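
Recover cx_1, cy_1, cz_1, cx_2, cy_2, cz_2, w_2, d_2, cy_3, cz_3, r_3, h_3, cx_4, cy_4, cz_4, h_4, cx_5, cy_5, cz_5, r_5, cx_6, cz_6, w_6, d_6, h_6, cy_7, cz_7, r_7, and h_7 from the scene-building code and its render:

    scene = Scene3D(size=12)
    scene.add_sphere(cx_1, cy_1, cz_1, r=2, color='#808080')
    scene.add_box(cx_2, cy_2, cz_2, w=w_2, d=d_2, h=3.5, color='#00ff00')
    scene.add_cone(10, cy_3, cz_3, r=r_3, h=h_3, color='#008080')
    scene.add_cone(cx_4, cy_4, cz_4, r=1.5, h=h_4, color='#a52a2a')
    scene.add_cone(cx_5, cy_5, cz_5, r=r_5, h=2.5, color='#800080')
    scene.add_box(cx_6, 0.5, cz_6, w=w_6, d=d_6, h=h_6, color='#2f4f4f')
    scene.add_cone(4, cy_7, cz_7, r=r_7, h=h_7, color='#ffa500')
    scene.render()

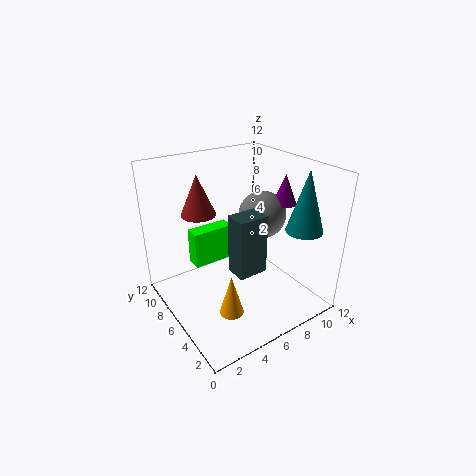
cx_1 = 8.5; cy_1 = 6; cz_1 = 7.5; cx_2 = 4; cy_2 = 10; cz_2 = 1.5; w_2 = 4; d_2 = 1.5; cy_3 = 2.5; cz_3 = 7; r_3 = 1.5; h_3 = 5; cx_4 = 4; cy_4 = 9; cz_4 = 7.5; h_4 = 3.5; cx_5 = 10; cy_5 = 5; cz_5 = 8.5; r_5 = 1; cx_6 = 2.5; cz_6 = 6.5; w_6 = 2; d_6 = 1.5; h_6 = 4; cy_7 = 4; cz_7 = 0.5; r_7 = 1; h_7 = 3.5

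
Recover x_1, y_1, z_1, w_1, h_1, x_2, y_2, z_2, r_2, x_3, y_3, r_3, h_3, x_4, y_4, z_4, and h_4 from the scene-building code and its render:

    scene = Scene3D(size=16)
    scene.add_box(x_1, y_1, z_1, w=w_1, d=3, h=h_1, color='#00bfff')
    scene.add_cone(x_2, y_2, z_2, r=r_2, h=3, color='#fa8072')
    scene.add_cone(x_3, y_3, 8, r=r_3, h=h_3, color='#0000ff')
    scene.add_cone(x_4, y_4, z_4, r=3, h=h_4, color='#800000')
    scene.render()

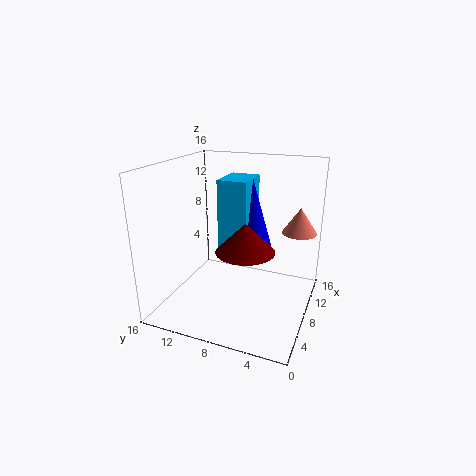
x_1 = 5; y_1 = 6; z_1 = 8; w_1 = 4; h_1 = 7; x_2 = 12; y_2 = 2; z_2 = 8; r_2 = 2; x_3 = 7; y_3 = 6; r_3 = 2; h_3 = 7; x_4 = 5; y_4 = 6; z_4 = 8; h_4 = 3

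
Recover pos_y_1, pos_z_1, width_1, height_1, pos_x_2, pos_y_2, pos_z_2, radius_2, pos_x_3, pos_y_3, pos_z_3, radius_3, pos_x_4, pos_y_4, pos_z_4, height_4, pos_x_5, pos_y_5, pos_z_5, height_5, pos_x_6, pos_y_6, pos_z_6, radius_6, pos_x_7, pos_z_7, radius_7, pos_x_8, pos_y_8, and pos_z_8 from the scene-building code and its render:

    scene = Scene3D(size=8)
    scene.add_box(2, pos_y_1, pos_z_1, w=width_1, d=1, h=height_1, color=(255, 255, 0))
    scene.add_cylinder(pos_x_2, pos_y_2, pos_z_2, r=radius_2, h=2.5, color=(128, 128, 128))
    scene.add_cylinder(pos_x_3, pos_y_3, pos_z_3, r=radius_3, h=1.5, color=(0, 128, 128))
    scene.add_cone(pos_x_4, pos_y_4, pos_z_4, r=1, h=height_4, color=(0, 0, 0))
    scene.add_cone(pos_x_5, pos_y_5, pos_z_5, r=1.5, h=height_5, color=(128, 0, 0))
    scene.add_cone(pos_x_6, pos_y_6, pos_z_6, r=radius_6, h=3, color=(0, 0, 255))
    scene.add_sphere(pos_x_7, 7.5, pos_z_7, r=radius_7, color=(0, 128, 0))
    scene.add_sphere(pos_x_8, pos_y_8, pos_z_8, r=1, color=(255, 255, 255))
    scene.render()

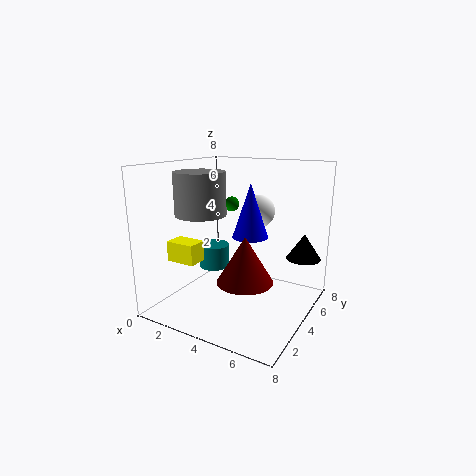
pos_y_1 = 0.5
pos_z_1 = 3.5
width_1 = 1.5
height_1 = 1
pos_x_2 = 1.5
pos_y_2 = 4
pos_z_2 = 5
radius_2 = 1.5
pos_x_3 = 1
pos_y_3 = 6
pos_z_3 = 1
radius_3 = 1
pos_x_4 = 7
pos_y_4 = 6.5
pos_z_4 = 2.5
height_4 = 1.5
pos_x_5 = 5
pos_y_5 = 3
pos_z_5 = 2
height_5 = 2.5
pos_x_6 = 4.5
pos_y_6 = 4.5
pos_z_6 = 4
radius_6 = 1
pos_x_7 = 1.5
pos_z_7 = 5
radius_7 = 0.5
pos_x_8 = 4
pos_y_8 = 6.5
pos_z_8 = 5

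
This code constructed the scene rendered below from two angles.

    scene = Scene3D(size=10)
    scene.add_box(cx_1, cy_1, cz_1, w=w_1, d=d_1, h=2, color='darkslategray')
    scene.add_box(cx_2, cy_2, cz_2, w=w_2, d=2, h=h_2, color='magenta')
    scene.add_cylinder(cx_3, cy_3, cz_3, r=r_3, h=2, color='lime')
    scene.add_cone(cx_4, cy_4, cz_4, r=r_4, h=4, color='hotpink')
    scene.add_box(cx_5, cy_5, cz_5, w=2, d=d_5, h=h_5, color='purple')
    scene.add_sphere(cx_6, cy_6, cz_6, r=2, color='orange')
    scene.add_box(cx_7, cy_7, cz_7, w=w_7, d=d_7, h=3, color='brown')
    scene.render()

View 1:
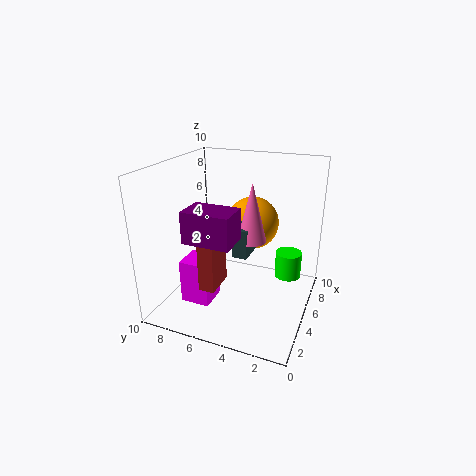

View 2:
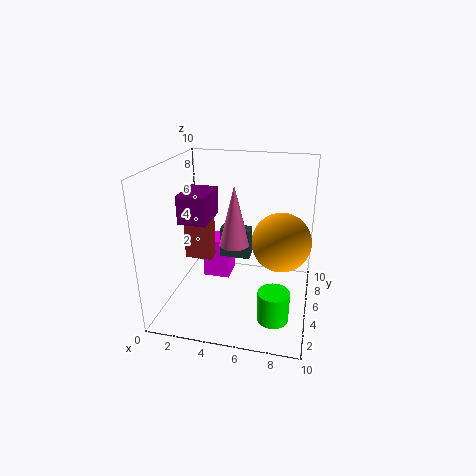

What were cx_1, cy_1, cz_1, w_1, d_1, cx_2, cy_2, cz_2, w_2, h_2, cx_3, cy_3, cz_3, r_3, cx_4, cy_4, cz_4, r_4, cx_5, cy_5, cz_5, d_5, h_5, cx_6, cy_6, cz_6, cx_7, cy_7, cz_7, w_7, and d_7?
cx_1 = 4; cy_1 = 4; cz_1 = 4; w_1 = 2; d_1 = 1; cx_2 = 2; cy_2 = 6; cz_2 = 1; w_2 = 2; h_2 = 3; cx_3 = 8; cy_3 = 2; cz_3 = 1; r_3 = 1; cx_4 = 5; cy_4 = 4; cz_4 = 5; r_4 = 1; cx_5 = 1; cy_5 = 4; cz_5 = 6; d_5 = 3; h_5 = 2; cx_6 = 8; cy_6 = 5; cz_6 = 5; cx_7 = 1; cy_7 = 5; cz_7 = 3; w_7 = 2; d_7 = 1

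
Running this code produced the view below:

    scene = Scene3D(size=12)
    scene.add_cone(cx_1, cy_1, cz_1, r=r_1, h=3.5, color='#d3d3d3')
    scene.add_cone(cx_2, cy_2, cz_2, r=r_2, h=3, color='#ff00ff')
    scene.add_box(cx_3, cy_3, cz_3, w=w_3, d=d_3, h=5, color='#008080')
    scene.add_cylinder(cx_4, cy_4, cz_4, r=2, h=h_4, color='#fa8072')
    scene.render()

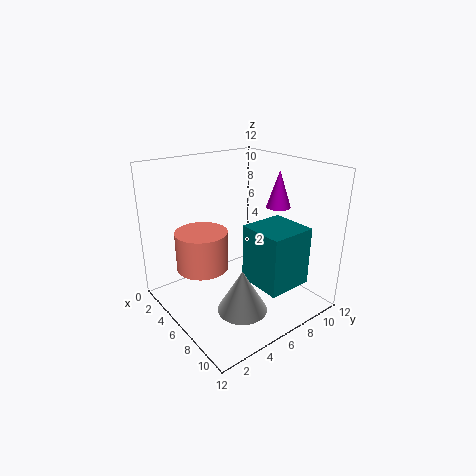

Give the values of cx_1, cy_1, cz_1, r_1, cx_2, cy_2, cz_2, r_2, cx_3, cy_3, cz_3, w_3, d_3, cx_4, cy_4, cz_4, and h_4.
cx_1 = 8.5; cy_1 = 4.5; cz_1 = 1; r_1 = 2; cx_2 = 7.5; cy_2 = 9; cz_2 = 8.5; r_2 = 1; cx_3 = 6; cy_3 = 6.5; cz_3 = 2; w_3 = 4; d_3 = 4; cx_4 = 6; cy_4 = 2.5; cz_4 = 4.5; h_4 = 3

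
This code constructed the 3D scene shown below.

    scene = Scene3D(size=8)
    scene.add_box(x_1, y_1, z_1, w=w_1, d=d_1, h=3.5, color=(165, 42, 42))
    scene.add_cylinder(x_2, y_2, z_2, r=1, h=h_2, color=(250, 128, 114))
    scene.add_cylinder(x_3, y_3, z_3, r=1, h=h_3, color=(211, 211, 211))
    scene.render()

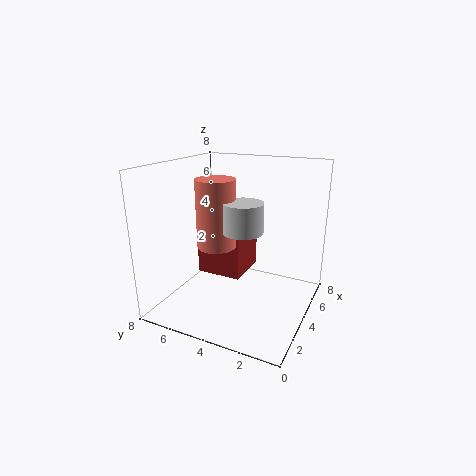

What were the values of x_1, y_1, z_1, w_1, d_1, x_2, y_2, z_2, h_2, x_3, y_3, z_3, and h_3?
x_1 = 3, y_1 = 3.5, z_1 = 2, w_1 = 2.5, d_1 = 2.5, x_2 = 2.5, y_2 = 4.5, z_2 = 4, h_2 = 3.5, x_3 = 2.5, y_3 = 3, z_3 = 5, h_3 = 1.5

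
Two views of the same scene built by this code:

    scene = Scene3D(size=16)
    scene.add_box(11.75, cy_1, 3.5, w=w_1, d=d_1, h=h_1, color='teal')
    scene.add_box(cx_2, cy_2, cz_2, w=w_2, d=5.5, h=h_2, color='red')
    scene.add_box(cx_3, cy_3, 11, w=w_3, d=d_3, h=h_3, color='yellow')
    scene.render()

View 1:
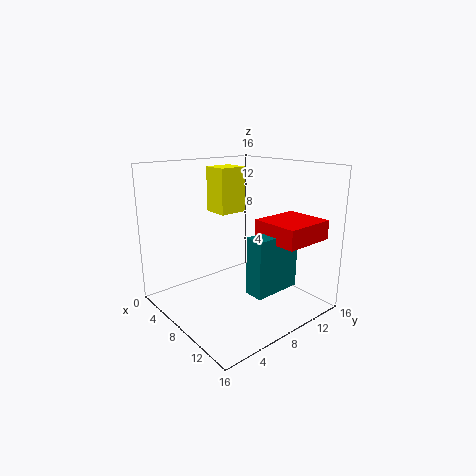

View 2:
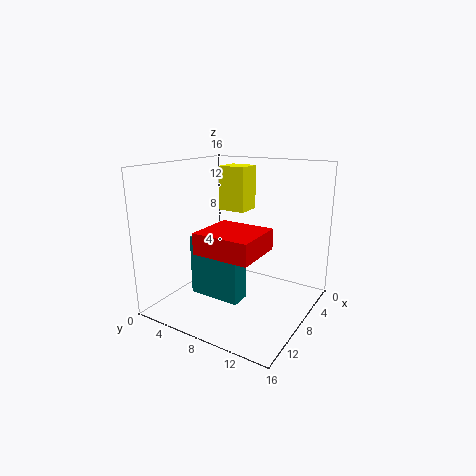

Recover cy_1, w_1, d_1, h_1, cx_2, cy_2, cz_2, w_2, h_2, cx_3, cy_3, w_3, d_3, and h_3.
cy_1 = 6; w_1 = 2; d_1 = 5.25; h_1 = 6; cx_2 = 10.75; cy_2 = 8; cz_2 = 8.75; w_2 = 5; h_2 = 2; cx_3 = 5.5; cy_3 = 5.75; w_3 = 2.75; d_3 = 3; h_3 = 4.75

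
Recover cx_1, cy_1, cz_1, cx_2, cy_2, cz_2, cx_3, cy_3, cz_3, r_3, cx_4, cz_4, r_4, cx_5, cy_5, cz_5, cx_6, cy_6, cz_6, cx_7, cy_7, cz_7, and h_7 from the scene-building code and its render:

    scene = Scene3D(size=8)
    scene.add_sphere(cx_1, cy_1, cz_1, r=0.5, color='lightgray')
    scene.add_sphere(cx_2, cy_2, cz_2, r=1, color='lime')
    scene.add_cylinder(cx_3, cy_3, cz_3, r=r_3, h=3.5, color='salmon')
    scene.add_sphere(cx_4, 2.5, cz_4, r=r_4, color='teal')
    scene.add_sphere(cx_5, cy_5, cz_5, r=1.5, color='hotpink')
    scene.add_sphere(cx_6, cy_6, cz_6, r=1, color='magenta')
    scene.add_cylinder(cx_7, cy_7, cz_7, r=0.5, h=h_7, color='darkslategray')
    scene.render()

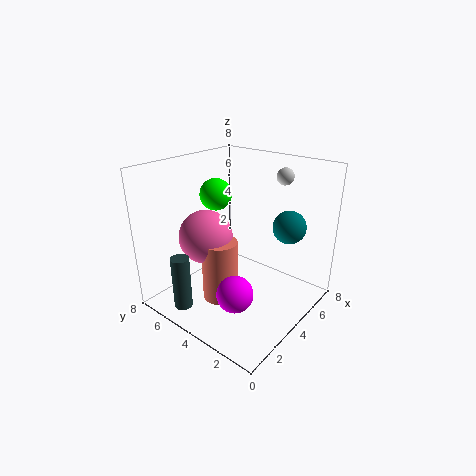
cx_1 = 7; cy_1 = 3; cz_1 = 7; cx_2 = 5.5; cy_2 = 7; cz_2 = 5.5; cx_3 = 3; cy_3 = 4.5; cz_3 = 0.5; r_3 = 1; cx_4 = 7; cz_4 = 4; r_4 = 1; cx_5 = 3; cy_5 = 5.5; cz_5 = 4; cx_6 = 2.5; cy_6 = 3; cz_6 = 1.5; cx_7 = 1; cy_7 = 5.5; cz_7 = 0.5; h_7 = 3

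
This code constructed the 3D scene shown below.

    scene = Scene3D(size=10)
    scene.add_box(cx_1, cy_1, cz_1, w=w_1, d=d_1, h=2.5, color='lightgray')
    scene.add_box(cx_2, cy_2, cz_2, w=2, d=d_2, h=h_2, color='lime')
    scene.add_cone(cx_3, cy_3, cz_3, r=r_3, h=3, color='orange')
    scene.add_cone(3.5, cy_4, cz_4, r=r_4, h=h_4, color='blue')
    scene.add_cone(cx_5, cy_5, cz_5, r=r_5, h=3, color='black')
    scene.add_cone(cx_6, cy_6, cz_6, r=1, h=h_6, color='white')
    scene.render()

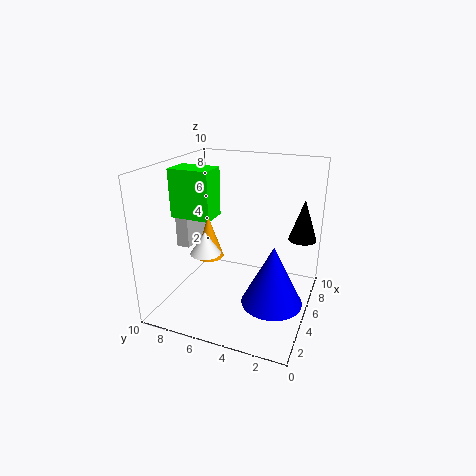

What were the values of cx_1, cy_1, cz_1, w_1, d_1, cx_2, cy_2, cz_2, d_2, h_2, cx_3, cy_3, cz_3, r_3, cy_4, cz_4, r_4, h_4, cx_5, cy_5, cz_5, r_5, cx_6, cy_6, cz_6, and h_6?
cx_1 = 5, cy_1 = 9, cz_1 = 3.5, w_1 = 3, d_1 = 1, cx_2 = 4.5, cy_2 = 7, cz_2 = 6, d_2 = 3, h_2 = 3.5, cx_3 = 4.5, cy_3 = 7, cz_3 = 3.5, r_3 = 1, cy_4 = 2, cz_4 = 1.5, r_4 = 2, h_4 = 4, cx_5 = 7.5, cy_5 = 1, cz_5 = 4.5, r_5 = 1, cx_6 = 3, cy_6 = 6.5, cz_6 = 4.5, h_6 = 1.5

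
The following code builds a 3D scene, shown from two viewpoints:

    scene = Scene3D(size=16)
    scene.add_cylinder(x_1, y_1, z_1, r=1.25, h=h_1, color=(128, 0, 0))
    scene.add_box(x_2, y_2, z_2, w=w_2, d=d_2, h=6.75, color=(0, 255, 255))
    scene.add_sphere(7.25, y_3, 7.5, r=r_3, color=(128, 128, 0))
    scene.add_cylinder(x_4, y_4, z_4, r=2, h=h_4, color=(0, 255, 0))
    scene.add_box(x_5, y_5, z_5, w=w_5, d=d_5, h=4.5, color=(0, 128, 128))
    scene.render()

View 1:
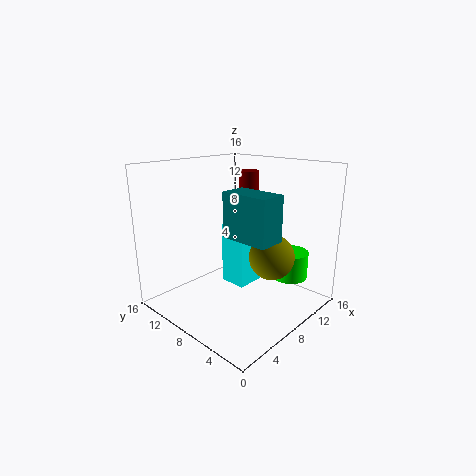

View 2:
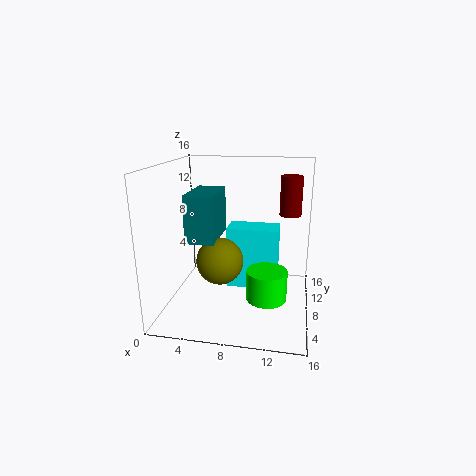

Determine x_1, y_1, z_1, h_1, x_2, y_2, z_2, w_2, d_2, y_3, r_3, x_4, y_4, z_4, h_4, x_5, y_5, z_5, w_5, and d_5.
x_1 = 13.5; y_1 = 11.25; z_1 = 10; h_1 = 4.5; x_2 = 7; y_2 = 6.5; z_2 = 2.75; w_2 = 5.5; d_2 = 3; y_3 = 2.75; r_3 = 2.25; x_4 = 11.75; y_4 = 3.5; z_4 = 3.5; h_4 = 3; x_5 = 4.25; y_5 = 1.5; z_5 = 9.5; w_5 = 2.75; d_5 = 5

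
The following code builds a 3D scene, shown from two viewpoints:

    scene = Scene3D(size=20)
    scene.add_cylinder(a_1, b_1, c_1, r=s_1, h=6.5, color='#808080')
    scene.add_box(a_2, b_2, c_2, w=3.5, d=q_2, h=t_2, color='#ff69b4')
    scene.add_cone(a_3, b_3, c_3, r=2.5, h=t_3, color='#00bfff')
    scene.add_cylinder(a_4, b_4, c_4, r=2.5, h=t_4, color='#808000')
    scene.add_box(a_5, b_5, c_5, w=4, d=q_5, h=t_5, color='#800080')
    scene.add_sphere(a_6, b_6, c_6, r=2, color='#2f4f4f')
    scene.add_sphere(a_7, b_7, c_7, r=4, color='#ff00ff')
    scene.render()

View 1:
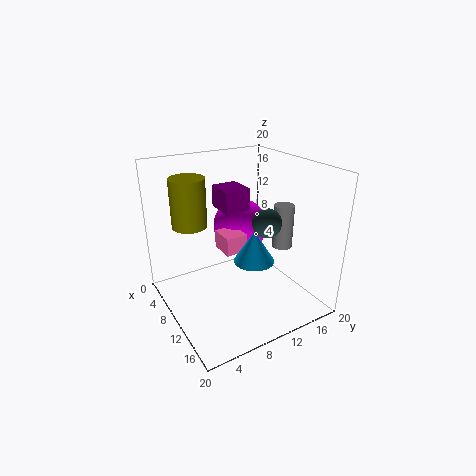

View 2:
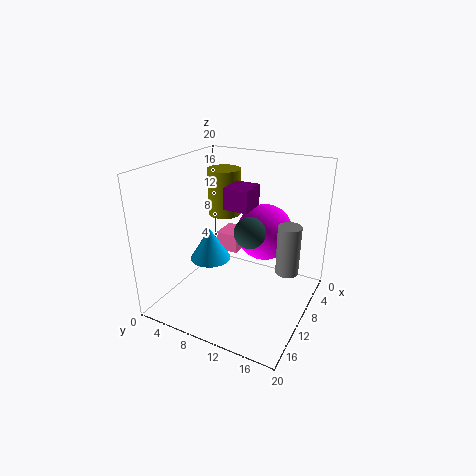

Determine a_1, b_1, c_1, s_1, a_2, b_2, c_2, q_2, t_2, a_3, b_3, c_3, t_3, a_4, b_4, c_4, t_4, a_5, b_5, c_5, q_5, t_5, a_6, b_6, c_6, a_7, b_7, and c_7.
a_1 = 10.5
b_1 = 17.5
c_1 = 7
s_1 = 1.5
a_2 = 8
b_2 = 7.5
c_2 = 8.5
q_2 = 3
t_2 = 2.5
a_3 = 15.5
b_3 = 9
c_3 = 9.5
t_3 = 4
a_4 = 5
b_4 = 5
c_4 = 11
t_4 = 7
a_5 = 6.5
b_5 = 8
c_5 = 14
q_5 = 3.5
t_5 = 3
a_6 = 12.5
b_6 = 13
c_6 = 12.5
a_7 = 6.5
b_7 = 12.5
c_7 = 10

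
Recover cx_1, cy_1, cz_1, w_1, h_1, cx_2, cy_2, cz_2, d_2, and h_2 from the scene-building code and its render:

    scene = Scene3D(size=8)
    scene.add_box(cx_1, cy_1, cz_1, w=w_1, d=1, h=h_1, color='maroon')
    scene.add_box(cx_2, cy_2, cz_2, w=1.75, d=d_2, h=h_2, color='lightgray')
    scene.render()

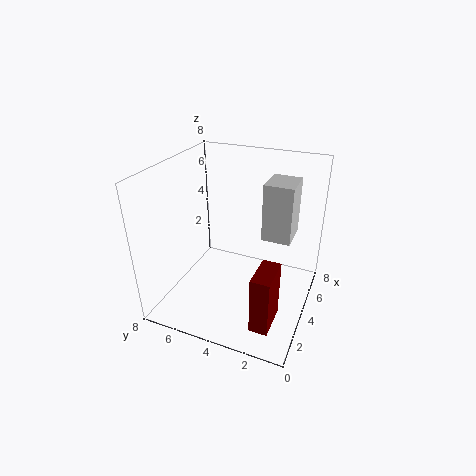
cx_1 = 1.25, cy_1 = 1.25, cz_1 = 0.25, w_1 = 2, h_1 = 3.25, cx_2 = 3.5, cy_2 = 1, cz_2 = 4.5, d_2 = 1.5, h_2 = 3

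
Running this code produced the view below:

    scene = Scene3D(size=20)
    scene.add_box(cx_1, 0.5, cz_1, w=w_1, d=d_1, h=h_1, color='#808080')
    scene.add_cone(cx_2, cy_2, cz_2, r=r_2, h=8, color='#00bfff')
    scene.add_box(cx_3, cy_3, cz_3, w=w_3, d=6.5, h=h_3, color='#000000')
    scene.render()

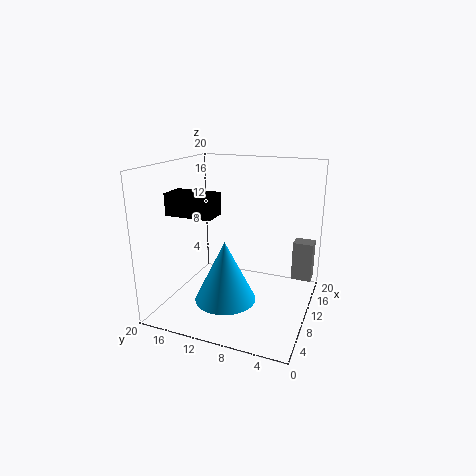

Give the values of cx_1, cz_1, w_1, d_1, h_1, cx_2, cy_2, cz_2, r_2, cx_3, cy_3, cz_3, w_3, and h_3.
cx_1 = 16; cz_1 = 2; w_1 = 2.5; d_1 = 3; h_1 = 6; cx_2 = 5.5; cy_2 = 10; cz_2 = 3; r_2 = 4; cx_3 = 5.5; cy_3 = 12; cz_3 = 13.5; w_3 = 3.5; h_3 = 3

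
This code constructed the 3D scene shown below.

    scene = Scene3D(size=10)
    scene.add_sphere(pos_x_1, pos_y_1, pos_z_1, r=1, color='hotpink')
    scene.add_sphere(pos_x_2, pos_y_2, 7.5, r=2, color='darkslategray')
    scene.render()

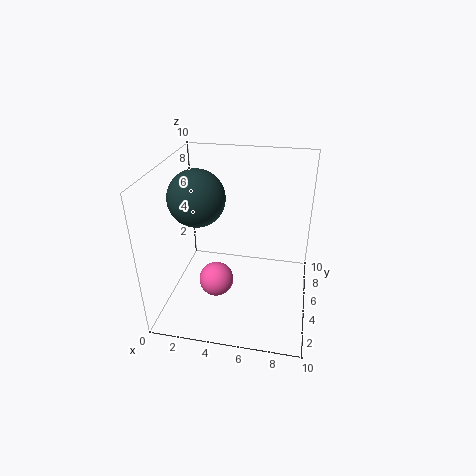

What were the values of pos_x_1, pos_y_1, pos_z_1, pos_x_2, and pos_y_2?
pos_x_1 = 4.5, pos_y_1 = 1, pos_z_1 = 4.5, pos_x_2 = 2, pos_y_2 = 5.5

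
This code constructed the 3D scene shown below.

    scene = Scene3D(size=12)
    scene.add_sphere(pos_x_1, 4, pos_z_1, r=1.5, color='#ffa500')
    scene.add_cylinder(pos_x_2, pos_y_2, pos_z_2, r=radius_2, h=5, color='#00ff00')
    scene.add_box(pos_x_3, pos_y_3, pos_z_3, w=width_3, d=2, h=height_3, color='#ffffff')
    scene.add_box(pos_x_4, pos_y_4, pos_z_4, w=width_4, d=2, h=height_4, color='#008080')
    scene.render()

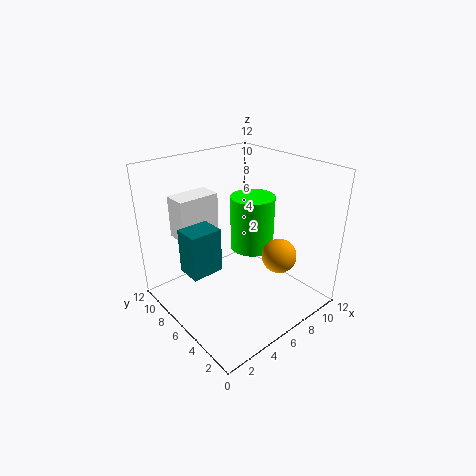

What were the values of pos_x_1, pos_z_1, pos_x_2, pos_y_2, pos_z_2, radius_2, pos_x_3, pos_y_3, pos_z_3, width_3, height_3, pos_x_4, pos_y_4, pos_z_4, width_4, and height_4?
pos_x_1 = 9; pos_z_1 = 4; pos_x_2 = 9; pos_y_2 = 7.5; pos_z_2 = 3.5; radius_2 = 2; pos_x_3 = 2; pos_y_3 = 8; pos_z_3 = 6; width_3 = 3.5; height_3 = 3.5; pos_x_4 = 1; pos_y_4 = 5; pos_z_4 = 4.5; width_4 = 2.5; height_4 = 3.5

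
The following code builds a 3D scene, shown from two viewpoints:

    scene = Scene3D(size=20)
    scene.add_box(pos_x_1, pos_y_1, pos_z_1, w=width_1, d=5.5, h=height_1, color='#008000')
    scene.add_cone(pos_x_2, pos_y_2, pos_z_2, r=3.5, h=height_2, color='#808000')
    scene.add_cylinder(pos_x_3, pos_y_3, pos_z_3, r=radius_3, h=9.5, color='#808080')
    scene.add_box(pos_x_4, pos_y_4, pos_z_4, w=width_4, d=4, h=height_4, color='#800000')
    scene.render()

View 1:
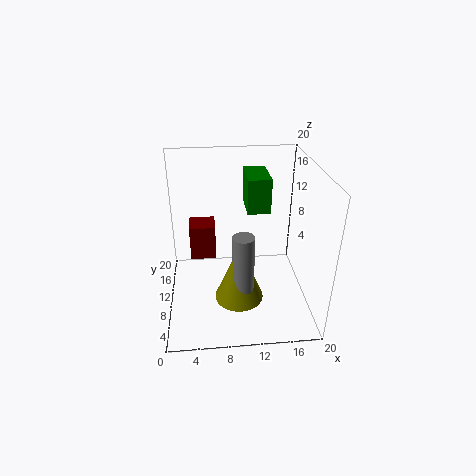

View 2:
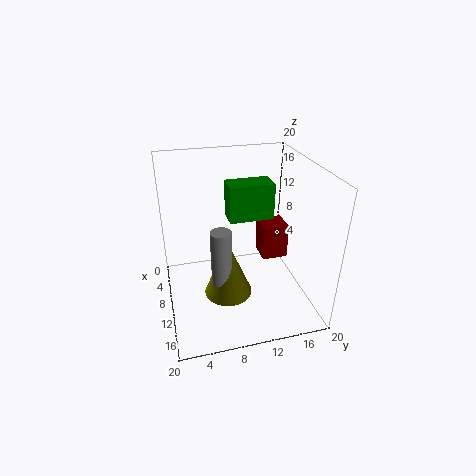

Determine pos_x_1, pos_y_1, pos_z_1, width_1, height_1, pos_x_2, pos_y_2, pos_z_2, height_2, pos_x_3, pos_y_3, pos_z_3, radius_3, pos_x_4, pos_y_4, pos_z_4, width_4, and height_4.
pos_x_1 = 11; pos_y_1 = 8; pos_z_1 = 14.5; width_1 = 3; height_1 = 4.5; pos_x_2 = 10; pos_y_2 = 8.5; pos_z_2 = 1; height_2 = 8.5; pos_x_3 = 10.5; pos_y_3 = 7.5; pos_z_3 = 2; radius_3 = 1.5; pos_x_4 = 3; pos_y_4 = 15; pos_z_4 = 3.5; width_4 = 4; height_4 = 5.5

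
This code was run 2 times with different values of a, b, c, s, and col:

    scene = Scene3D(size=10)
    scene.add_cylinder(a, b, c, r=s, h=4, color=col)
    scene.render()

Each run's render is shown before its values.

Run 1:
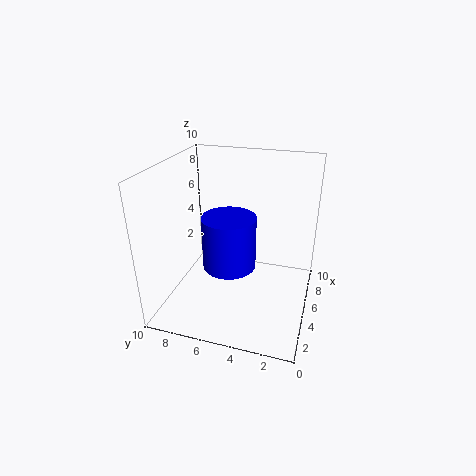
a = 6; b = 6; c = 2; s = 2; col = 'blue'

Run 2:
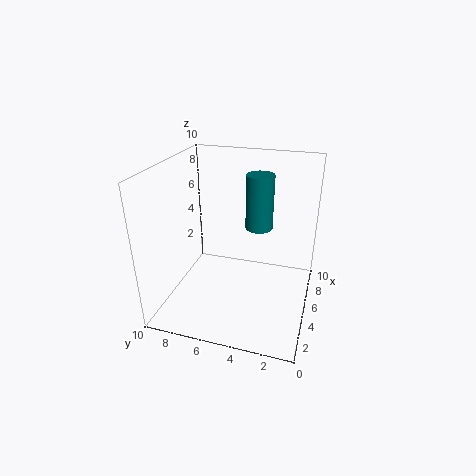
a = 7; b = 4; c = 5; s = 1; col = 'teal'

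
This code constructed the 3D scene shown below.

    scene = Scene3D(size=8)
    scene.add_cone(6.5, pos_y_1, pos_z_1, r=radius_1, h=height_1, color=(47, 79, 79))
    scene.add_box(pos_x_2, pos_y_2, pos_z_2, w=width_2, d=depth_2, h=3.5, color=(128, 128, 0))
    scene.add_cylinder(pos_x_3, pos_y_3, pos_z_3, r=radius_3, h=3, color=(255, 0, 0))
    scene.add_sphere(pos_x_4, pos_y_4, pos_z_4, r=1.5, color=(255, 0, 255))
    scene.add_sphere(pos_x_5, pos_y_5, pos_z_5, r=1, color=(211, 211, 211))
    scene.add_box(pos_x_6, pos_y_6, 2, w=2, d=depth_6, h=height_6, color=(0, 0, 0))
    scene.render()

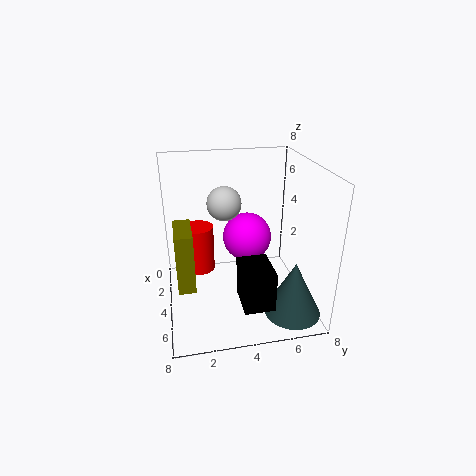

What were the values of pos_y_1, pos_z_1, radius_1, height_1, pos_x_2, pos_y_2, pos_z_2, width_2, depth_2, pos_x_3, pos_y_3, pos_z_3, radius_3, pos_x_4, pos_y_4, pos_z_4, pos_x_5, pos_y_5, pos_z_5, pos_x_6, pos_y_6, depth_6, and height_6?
pos_y_1 = 6.5, pos_z_1 = 0.5, radius_1 = 1.5, height_1 = 3, pos_x_2 = 2, pos_y_2 = 0.5, pos_z_2 = 1, width_2 = 2.5, depth_2 = 1, pos_x_3 = 1, pos_y_3 = 2, pos_z_3 = 0.5, radius_3 = 1, pos_x_4 = 2, pos_y_4 = 5, pos_z_4 = 3, pos_x_5 = 2.5, pos_y_5 = 3.5, pos_z_5 = 5.5, pos_x_6 = 6, pos_y_6 = 3.5, depth_6 = 1.5, height_6 = 2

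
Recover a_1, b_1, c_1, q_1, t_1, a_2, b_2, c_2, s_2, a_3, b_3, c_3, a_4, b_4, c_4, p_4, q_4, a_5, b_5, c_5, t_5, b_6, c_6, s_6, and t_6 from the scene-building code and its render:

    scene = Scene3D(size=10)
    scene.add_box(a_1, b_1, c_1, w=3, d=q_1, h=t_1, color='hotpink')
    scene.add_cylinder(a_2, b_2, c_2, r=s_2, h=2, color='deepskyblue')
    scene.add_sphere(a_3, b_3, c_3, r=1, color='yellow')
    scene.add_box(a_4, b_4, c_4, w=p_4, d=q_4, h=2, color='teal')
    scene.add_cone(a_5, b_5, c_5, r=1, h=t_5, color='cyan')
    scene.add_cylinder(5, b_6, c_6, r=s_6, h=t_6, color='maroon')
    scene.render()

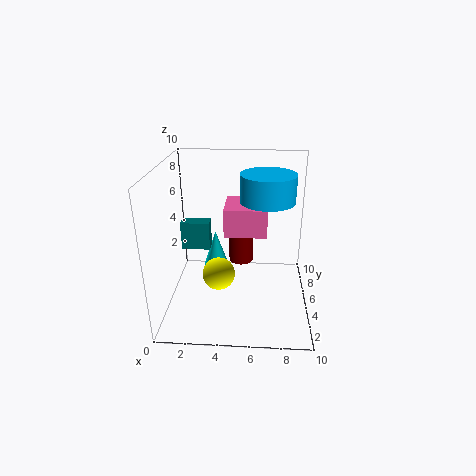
a_1 = 4
b_1 = 5
c_1 = 5
q_1 = 3
t_1 = 2
a_2 = 7
b_2 = 7
c_2 = 7
s_2 = 2
a_3 = 4
b_3 = 2
c_3 = 4
a_4 = 1
b_4 = 5
c_4 = 4
p_4 = 2
q_4 = 1
a_5 = 3
b_5 = 8
c_5 = 1
t_5 = 3
b_6 = 9
c_6 = 1
s_6 = 1
t_6 = 5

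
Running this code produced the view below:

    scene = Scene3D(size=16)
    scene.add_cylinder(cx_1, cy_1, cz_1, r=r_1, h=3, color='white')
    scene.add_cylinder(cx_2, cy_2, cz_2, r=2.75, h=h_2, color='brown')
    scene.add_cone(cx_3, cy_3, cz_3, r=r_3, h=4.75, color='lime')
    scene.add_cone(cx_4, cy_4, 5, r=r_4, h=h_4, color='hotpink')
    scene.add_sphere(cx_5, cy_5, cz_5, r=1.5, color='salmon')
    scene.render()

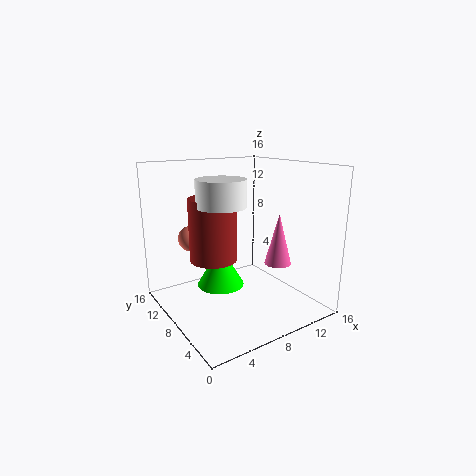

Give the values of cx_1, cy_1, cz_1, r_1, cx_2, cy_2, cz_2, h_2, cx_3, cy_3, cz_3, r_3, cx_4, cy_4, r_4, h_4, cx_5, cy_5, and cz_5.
cx_1 = 6.5; cy_1 = 9; cz_1 = 11.5; r_1 = 2.75; cx_2 = 6.25; cy_2 = 10.5; cz_2 = 5; h_2 = 7.25; cx_3 = 7; cy_3 = 10.25; cz_3 = 1.75; r_3 = 2.75; cx_4 = 11.75; cy_4 = 5.5; r_4 = 1.5; h_4 = 5.75; cx_5 = 4.5; cy_5 = 12.75; cz_5 = 7.25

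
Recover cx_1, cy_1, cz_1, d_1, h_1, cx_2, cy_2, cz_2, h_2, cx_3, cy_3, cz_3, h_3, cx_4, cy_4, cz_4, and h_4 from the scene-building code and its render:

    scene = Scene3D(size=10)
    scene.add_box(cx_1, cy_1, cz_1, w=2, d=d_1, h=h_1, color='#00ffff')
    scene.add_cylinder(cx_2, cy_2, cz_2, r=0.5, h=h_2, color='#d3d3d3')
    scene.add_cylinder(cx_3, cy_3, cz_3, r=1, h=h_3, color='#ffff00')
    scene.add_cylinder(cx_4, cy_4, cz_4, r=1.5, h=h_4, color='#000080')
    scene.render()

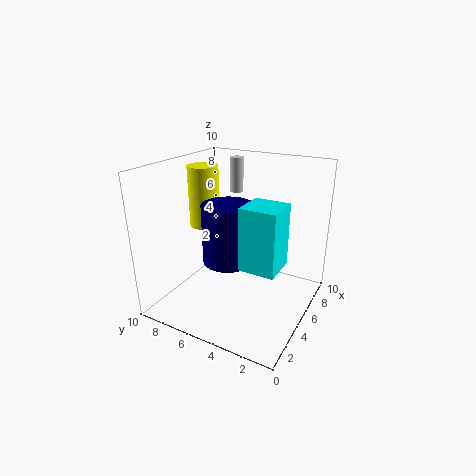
cx_1 = 0.5
cy_1 = 0.5
cz_1 = 5.5
d_1 = 2
h_1 = 3.5
cx_2 = 7.5
cy_2 = 6.5
cz_2 = 7.5
h_2 = 2.5
cx_3 = 4
cy_3 = 7
cz_3 = 6
h_3 = 4
cx_4 = 2
cy_4 = 4
cz_4 = 5
h_4 = 3.5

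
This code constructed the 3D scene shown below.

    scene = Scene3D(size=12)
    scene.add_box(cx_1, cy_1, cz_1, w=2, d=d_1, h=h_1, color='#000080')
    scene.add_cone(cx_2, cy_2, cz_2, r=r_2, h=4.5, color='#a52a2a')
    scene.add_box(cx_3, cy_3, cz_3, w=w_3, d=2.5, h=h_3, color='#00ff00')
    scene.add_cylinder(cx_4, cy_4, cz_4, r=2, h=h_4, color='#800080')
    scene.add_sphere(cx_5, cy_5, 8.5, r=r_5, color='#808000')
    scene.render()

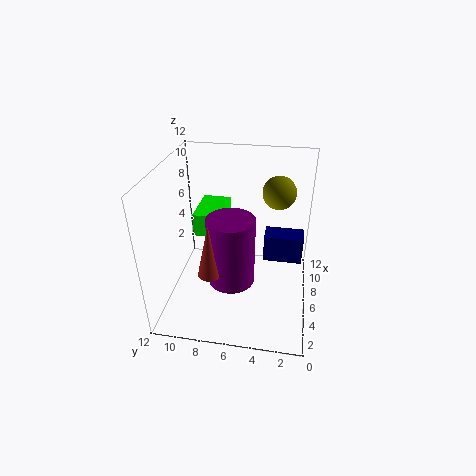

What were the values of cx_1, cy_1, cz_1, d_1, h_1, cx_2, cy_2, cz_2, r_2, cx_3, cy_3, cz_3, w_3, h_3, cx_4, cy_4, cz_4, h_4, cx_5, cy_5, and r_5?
cx_1 = 8, cy_1 = 0.5, cz_1 = 2.5, d_1 = 3.5, h_1 = 2.5, cx_2 = 4, cy_2 = 8, cz_2 = 3.5, r_2 = 1, cx_3 = 6.5, cy_3 = 7.5, cz_3 = 5.5, w_3 = 4, h_3 = 2, cx_4 = 5.5, cy_4 = 6.5, cz_4 = 2, h_4 = 6, cx_5 = 10, cy_5 = 3, r_5 = 1.5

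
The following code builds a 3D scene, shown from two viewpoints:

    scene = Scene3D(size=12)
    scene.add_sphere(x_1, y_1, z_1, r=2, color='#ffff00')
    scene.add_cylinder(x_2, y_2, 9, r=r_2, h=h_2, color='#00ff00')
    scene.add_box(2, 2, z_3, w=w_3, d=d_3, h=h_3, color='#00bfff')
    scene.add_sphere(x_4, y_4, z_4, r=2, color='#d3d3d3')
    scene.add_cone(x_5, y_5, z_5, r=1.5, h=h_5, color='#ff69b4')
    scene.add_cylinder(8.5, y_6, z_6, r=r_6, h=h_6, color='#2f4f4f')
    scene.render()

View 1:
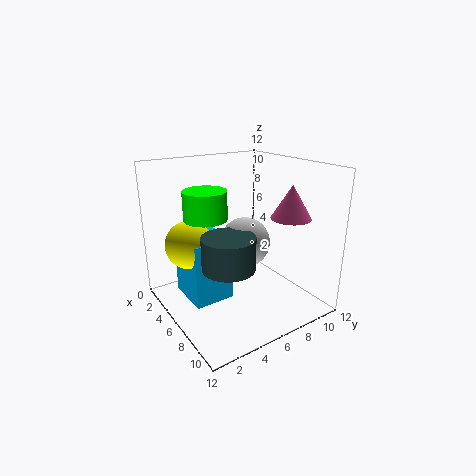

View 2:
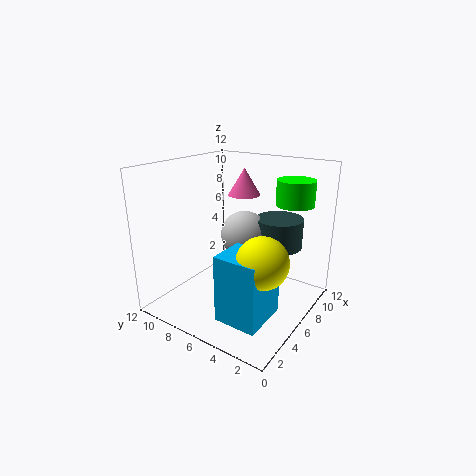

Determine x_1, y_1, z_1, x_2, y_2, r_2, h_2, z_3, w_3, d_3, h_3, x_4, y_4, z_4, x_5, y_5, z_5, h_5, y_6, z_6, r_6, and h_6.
x_1 = 4; y_1 = 2.5; z_1 = 5.5; x_2 = 8; y_2 = 2; r_2 = 1.5; h_2 = 2; z_3 = 0.5; w_3 = 4; d_3 = 3.5; h_3 = 5.5; x_4 = 7; y_4 = 6; z_4 = 6; x_5 = 10; y_5 = 8; z_5 = 8.5; h_5 = 2.5; y_6 = 3.5; z_6 = 5; r_6 = 2; h_6 = 2.5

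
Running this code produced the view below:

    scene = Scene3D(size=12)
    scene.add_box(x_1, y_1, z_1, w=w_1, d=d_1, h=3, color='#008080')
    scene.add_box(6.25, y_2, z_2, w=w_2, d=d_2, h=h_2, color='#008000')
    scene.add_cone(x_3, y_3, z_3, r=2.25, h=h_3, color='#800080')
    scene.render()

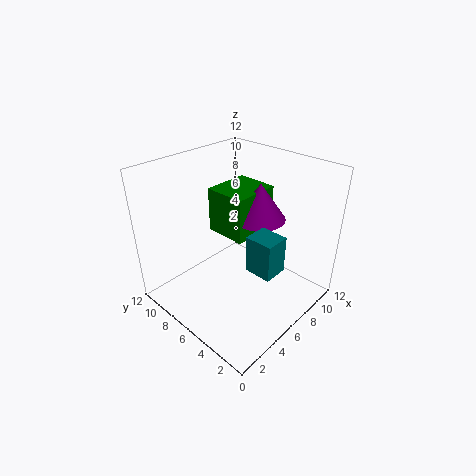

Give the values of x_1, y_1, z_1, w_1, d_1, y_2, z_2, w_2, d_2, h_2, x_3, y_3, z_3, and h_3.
x_1 = 4.75
y_1 = 1.75
z_1 = 4.5
w_1 = 2
d_1 = 2.25
y_2 = 6
z_2 = 5.25
w_2 = 4.25
d_2 = 3.75
h_2 = 4
x_3 = 8.75
y_3 = 6
z_3 = 6.75
h_3 = 3.25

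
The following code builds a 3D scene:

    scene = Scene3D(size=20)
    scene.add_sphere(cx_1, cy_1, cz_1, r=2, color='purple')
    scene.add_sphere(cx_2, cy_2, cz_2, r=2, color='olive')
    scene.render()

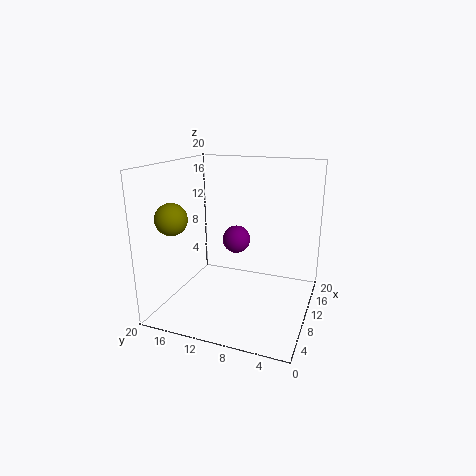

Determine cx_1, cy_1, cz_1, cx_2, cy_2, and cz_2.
cx_1 = 12; cy_1 = 11; cz_1 = 9; cx_2 = 3; cy_2 = 16; cz_2 = 14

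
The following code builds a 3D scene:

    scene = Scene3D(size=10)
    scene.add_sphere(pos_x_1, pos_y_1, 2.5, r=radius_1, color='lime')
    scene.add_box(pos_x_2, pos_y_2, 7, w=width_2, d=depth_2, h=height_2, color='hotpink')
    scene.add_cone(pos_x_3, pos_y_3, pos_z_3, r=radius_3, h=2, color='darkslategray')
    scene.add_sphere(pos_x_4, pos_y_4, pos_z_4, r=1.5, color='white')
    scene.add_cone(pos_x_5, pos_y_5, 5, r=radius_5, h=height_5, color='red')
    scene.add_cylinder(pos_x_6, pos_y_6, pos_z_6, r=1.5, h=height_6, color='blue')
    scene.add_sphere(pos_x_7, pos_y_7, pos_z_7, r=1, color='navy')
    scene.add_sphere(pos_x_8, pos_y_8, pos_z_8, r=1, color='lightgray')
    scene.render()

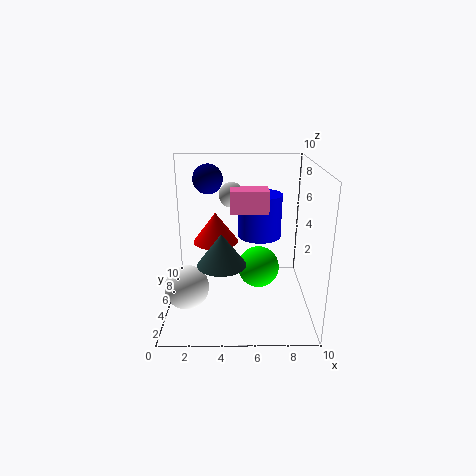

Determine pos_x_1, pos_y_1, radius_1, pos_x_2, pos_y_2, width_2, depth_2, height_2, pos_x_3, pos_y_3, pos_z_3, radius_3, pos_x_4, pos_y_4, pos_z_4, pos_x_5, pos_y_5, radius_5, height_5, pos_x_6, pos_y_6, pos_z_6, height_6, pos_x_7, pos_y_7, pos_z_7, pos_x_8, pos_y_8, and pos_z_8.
pos_x_1 = 6.5, pos_y_1 = 5.5, radius_1 = 1.5, pos_x_2 = 4.5, pos_y_2 = 4, width_2 = 2.5, depth_2 = 1.5, height_2 = 1.5, pos_x_3 = 4, pos_y_3 = 2, pos_z_3 = 4.5, radius_3 = 1.5, pos_x_4 = 1.5, pos_y_4 = 3.5, pos_z_4 = 2, pos_x_5 = 3.5, pos_y_5 = 4.5, radius_5 = 1.5, height_5 = 2, pos_x_6 = 6.5, pos_y_6 = 5.5, pos_z_6 = 5, height_6 = 3, pos_x_7 = 3, pos_y_7 = 5.5, pos_z_7 = 9, pos_x_8 = 4.5, pos_y_8 = 9, pos_z_8 = 7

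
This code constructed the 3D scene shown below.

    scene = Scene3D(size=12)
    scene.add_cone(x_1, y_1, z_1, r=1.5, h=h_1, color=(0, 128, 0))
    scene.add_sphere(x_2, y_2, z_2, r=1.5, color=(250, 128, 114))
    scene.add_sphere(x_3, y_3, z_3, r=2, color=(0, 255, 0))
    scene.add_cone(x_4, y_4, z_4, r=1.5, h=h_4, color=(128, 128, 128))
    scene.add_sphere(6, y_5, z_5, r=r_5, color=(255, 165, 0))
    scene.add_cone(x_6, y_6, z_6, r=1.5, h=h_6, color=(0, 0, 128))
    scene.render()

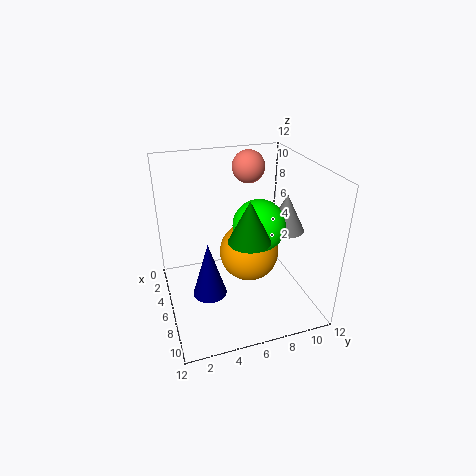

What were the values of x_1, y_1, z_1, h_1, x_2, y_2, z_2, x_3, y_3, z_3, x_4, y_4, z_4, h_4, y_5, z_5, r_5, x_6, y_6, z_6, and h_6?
x_1 = 10
y_1 = 5.5
z_1 = 8
h_1 = 3
x_2 = 1.5
y_2 = 8.5
z_2 = 10.5
x_3 = 8
y_3 = 7
z_3 = 8
x_4 = 7.5
y_4 = 9.5
z_4 = 7
h_4 = 3
y_5 = 7
z_5 = 4.5
r_5 = 2.5
x_6 = 5.5
y_6 = 3.5
z_6 = 0.5
h_6 = 5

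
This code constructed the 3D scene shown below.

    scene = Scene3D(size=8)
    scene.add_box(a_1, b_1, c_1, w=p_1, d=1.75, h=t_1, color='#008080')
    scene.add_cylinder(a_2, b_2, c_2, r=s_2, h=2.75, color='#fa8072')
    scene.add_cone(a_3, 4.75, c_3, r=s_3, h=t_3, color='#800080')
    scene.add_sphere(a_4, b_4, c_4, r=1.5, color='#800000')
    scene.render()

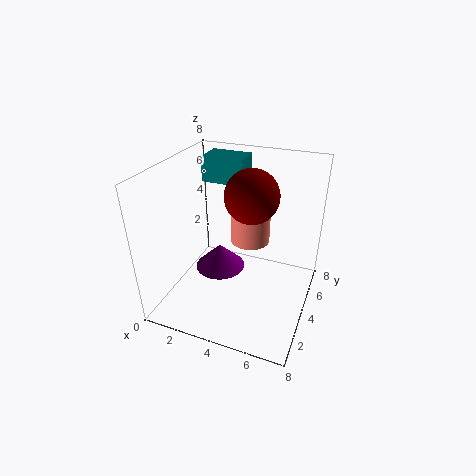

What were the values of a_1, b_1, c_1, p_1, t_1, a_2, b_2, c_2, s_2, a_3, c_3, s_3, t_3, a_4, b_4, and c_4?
a_1 = 1
b_1 = 5.75
c_1 = 6.25
p_1 = 2.5
t_1 = 1.5
a_2 = 3.75
b_2 = 6.75
c_2 = 2.25
s_2 = 1.25
a_3 = 2.5
c_3 = 1.25
s_3 = 1.5
t_3 = 1.5
a_4 = 4.5
b_4 = 4.75
c_4 = 6.25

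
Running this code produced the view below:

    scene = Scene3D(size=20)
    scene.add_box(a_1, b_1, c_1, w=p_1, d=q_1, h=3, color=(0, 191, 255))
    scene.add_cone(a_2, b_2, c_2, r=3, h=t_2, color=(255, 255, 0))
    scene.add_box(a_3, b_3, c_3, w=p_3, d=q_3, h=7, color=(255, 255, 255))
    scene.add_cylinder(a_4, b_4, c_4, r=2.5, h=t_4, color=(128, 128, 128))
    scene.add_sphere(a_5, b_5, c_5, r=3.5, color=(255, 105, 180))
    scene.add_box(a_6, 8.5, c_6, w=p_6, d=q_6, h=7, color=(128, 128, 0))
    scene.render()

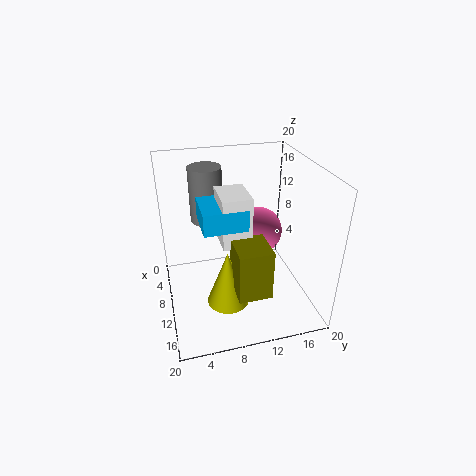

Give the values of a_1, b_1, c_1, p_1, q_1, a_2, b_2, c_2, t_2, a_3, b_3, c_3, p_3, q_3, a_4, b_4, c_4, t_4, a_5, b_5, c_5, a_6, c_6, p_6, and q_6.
a_1 = 6; b_1 = 5; c_1 = 12; p_1 = 6; q_1 = 6; a_2 = 12; b_2 = 8; c_2 = 1; t_2 = 8; a_3 = 6.5; b_3 = 7.5; c_3 = 9.5; p_3 = 5.5; q_3 = 4; a_4 = 2.5; b_4 = 7; c_4 = 9.5; t_4 = 8.5; a_5 = 7; b_5 = 14; c_5 = 9; a_6 = 11.5; c_6 = 4; p_6 = 5; q_6 = 4.5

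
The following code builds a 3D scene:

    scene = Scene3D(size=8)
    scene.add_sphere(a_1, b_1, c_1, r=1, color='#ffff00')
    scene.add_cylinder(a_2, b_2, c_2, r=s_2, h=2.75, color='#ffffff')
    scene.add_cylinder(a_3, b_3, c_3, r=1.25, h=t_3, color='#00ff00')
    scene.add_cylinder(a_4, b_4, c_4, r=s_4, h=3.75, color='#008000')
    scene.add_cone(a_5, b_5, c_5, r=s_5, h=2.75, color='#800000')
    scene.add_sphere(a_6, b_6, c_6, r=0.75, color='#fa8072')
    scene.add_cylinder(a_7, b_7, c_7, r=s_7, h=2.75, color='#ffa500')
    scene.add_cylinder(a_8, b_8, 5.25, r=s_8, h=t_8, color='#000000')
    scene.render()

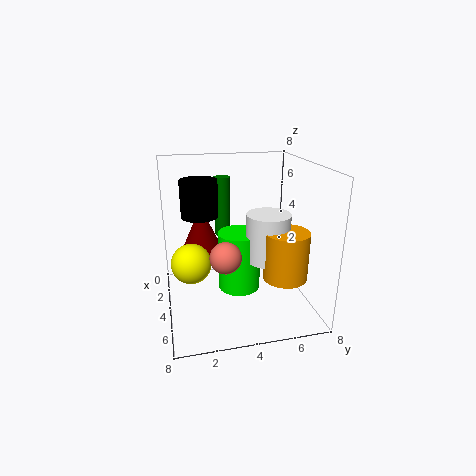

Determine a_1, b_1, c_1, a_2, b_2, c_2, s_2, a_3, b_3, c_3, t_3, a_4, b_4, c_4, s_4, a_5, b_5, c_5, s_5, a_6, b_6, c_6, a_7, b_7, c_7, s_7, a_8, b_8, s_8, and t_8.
a_1 = 5.5; b_1 = 1.25; c_1 = 3.5; a_2 = 4; b_2 = 5.75; c_2 = 2.5; s_2 = 1.25; a_3 = 3.25; b_3 = 4.25; c_3 = 0.5; t_3 = 3.5; a_4 = 0.75; b_4 = 3.75; c_4 = 3; s_4 = 0.5; a_5 = 1.75; b_5 = 2.25; c_5 = 2.5; s_5 = 1.25; a_6 = 6.75; b_6 = 2.75; c_6 = 4.25; a_7 = 5; b_7 = 6.5; c_7 = 1.75; s_7 = 1.25; a_8 = 3.5; b_8 = 2; s_8 = 1; t_8 = 2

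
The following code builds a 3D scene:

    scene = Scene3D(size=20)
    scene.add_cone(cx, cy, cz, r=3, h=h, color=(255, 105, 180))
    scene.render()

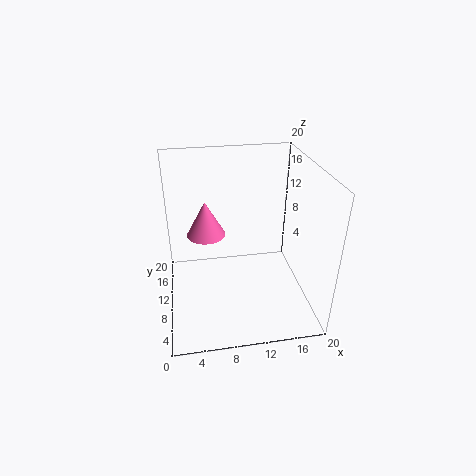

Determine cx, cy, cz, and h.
cx = 6
cy = 16
cz = 7.5
h = 5.5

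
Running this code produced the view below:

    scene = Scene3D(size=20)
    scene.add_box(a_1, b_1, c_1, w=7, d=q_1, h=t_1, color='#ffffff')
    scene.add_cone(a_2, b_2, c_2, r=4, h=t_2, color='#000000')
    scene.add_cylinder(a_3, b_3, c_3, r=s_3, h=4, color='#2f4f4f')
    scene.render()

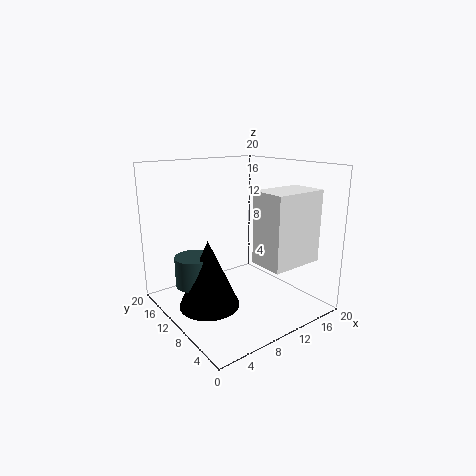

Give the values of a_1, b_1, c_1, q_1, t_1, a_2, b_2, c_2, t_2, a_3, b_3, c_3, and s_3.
a_1 = 8.5
b_1 = 0.5
c_1 = 8.5
q_1 = 4.5
t_1 = 9
a_2 = 4.5
b_2 = 9
c_2 = 2
t_2 = 9
a_3 = 3.5
b_3 = 11
c_3 = 4.5
s_3 = 2.5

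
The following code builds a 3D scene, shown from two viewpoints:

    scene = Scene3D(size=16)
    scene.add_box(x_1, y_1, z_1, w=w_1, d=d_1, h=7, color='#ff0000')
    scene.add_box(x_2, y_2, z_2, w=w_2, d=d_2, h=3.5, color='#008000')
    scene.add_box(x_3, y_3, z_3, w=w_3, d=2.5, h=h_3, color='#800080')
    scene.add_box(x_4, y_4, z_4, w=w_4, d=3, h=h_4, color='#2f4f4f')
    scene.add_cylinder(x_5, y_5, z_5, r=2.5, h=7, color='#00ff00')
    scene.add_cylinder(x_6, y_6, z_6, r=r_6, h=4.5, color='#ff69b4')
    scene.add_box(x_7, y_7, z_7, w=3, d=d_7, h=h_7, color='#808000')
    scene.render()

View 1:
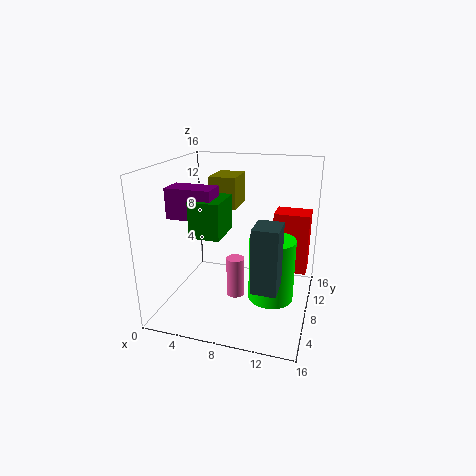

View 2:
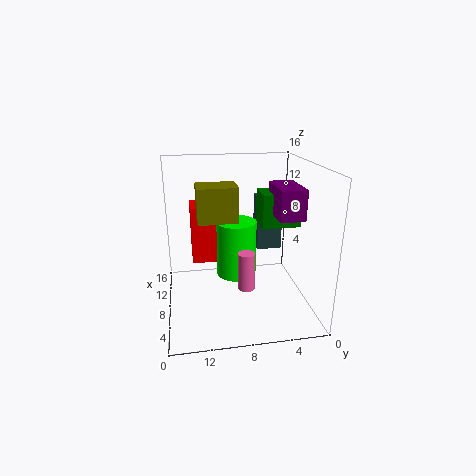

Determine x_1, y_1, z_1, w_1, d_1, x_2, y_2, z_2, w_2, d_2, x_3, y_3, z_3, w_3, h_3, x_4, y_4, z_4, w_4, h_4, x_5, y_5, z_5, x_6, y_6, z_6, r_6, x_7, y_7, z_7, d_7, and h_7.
x_1 = 11.5, y_1 = 10, z_1 = 3.5, w_1 = 4, d_1 = 3, x_2 = 5, y_2 = 2, z_2 = 10, w_2 = 3, d_2 = 4, x_3 = 2.5, y_3 = 2.5, z_3 = 11.5, w_3 = 4.5, h_3 = 3, x_4 = 11, y_4 = 2, z_4 = 5, w_4 = 2.5, h_4 = 6.5, x_5 = 12, y_5 = 7.5, z_5 = 1.5, x_6 = 8, y_6 = 7, z_6 = 1.5, r_6 = 1, x_7 = 4.5, y_7 = 8.5, z_7 = 11, d_7 = 4, h_7 = 3.5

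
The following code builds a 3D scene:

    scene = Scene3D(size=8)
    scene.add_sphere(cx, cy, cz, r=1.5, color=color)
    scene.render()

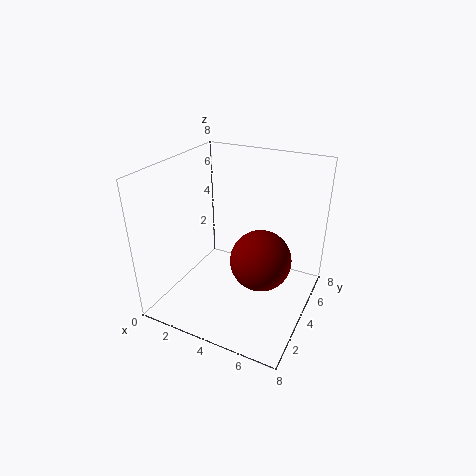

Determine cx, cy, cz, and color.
cx = 6
cy = 2.5
cz = 4
color = 'maroon'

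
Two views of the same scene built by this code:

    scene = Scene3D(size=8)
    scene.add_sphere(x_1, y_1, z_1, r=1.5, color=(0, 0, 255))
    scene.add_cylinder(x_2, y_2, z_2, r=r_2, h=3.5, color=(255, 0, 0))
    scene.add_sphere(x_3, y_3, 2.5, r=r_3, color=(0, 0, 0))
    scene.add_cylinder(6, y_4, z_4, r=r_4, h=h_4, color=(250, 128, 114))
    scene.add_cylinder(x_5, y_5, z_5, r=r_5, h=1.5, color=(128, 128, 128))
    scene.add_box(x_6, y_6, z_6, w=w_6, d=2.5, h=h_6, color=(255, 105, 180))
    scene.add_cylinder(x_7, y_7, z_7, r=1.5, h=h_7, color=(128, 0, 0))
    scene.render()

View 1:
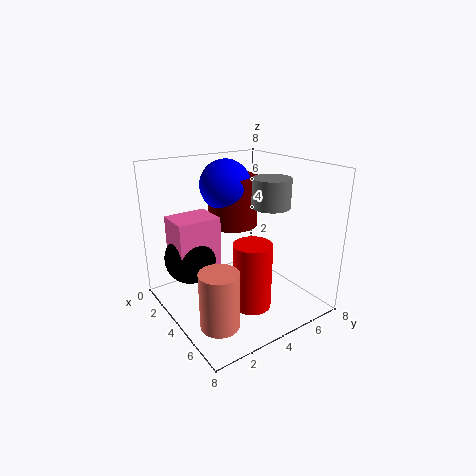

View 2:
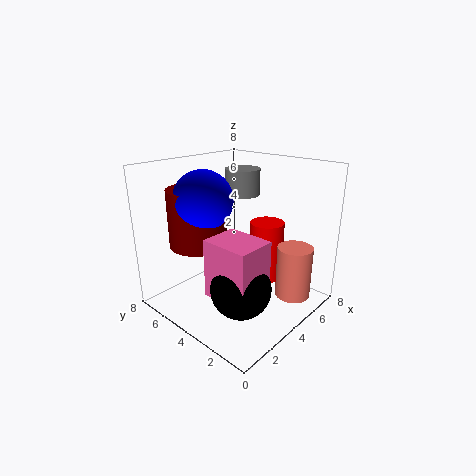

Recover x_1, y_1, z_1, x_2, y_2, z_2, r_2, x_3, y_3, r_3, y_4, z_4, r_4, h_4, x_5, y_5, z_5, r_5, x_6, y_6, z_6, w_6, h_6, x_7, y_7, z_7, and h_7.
x_1 = 2, y_1 = 4.5, z_1 = 6.5, x_2 = 6, y_2 = 3.5, z_2 = 1, r_2 = 1, x_3 = 2, y_3 = 2, r_3 = 1.5, y_4 = 1.5, z_4 = 0.5, r_4 = 1, h_4 = 3, x_5 = 5.5, y_5 = 5, z_5 = 6, r_5 = 1, x_6 = 1, y_6 = 1, z_6 = 2, w_6 = 2, h_6 = 3, x_7 = 2, y_7 = 5, z_7 = 4, h_7 = 3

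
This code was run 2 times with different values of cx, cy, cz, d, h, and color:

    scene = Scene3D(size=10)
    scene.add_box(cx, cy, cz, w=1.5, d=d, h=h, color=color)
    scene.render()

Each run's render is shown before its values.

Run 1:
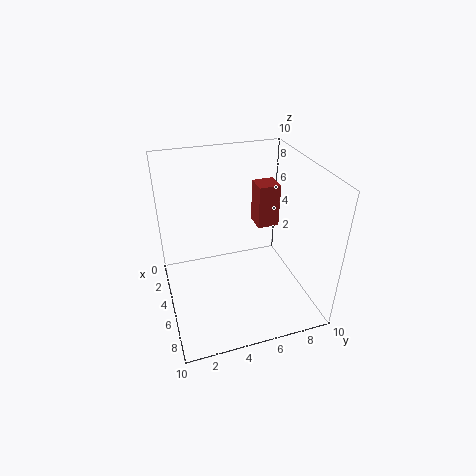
cx = 3.5; cy = 6.5; cz = 5.5; d = 1.5; h = 3; color = 'brown'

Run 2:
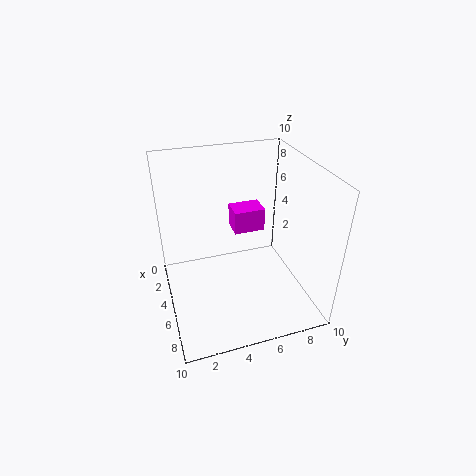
cx = 4.5; cy = 4.5; cz = 6; d = 2; h = 1.5; color = 'magenta'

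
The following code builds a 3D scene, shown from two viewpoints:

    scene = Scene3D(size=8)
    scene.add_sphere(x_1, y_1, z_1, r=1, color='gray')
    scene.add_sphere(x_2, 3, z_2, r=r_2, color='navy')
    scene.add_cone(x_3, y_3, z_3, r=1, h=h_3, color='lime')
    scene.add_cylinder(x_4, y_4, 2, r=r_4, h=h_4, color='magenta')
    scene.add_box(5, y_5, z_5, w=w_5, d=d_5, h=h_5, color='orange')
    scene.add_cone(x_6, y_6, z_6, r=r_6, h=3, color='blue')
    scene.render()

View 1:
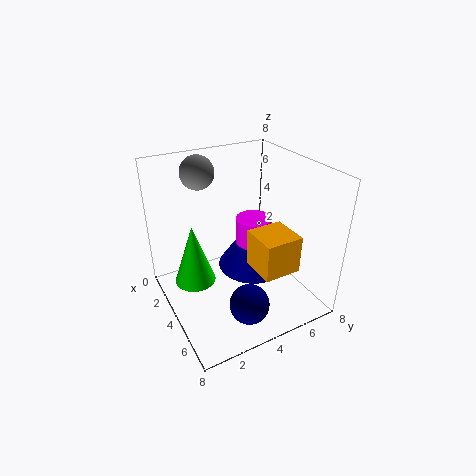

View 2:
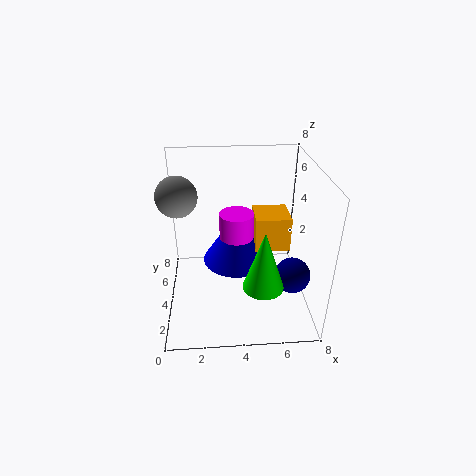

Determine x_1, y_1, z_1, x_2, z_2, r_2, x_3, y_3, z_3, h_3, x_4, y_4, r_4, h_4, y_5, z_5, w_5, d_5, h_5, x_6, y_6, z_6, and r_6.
x_1 = 1, y_1 = 3, z_1 = 7, x_2 = 7, z_2 = 2, r_2 = 1, x_3 = 5, y_3 = 1, z_3 = 3, h_3 = 3, x_4 = 4, y_4 = 5, r_4 = 1, h_4 = 3, y_5 = 4, z_5 = 3, w_5 = 2, d_5 = 2, h_5 = 2, x_6 = 4, y_6 = 5, z_6 = 2, r_6 = 2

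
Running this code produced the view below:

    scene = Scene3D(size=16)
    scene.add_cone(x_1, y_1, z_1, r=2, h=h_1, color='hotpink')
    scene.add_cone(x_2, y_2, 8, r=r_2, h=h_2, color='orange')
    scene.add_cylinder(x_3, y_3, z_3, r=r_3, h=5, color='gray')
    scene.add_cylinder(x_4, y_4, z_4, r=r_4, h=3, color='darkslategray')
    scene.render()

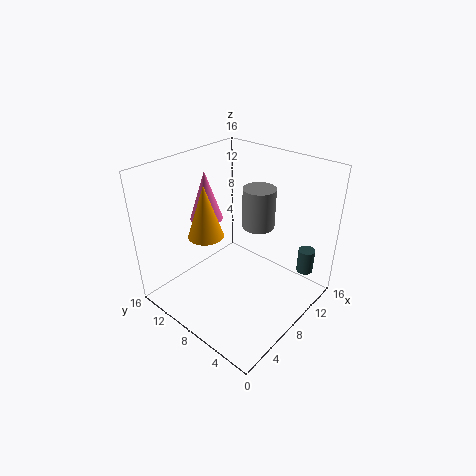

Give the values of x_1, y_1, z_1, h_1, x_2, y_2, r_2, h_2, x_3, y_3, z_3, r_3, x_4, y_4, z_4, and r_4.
x_1 = 9, y_1 = 14, z_1 = 8, h_1 = 6, x_2 = 6, y_2 = 11, r_2 = 2, h_2 = 6, x_3 = 13, y_3 = 9, z_3 = 7, r_3 = 2, x_4 = 15, y_4 = 3, z_4 = 2, r_4 = 1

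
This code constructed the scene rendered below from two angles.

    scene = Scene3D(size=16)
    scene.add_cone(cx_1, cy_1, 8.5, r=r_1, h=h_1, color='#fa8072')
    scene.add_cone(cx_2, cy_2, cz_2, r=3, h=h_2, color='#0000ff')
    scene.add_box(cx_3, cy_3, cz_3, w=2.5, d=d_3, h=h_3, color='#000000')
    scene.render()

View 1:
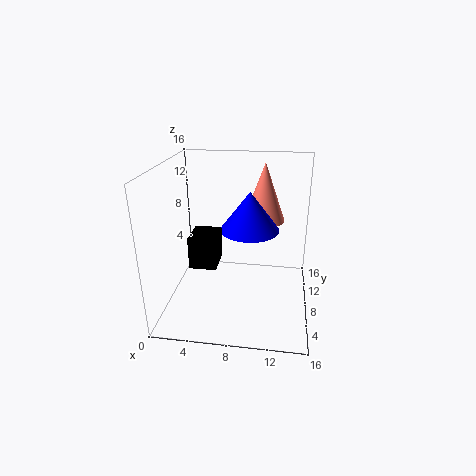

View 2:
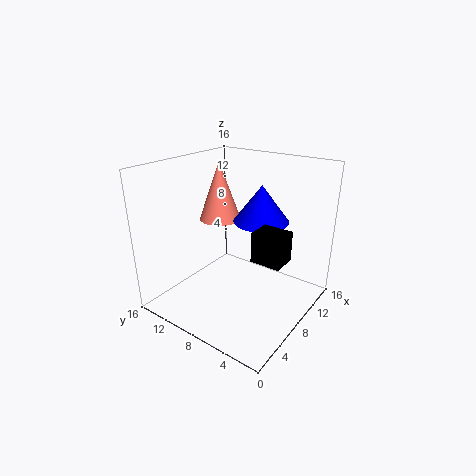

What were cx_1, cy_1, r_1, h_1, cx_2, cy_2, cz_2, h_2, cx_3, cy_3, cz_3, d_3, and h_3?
cx_1 = 10.5; cy_1 = 12.5; r_1 = 2.5; h_1 = 7; cx_2 = 9.5; cy_2 = 6; cz_2 = 10; h_2 = 4; cx_3 = 4.5; cy_3 = 1; cz_3 = 8; d_3 = 3; h_3 = 3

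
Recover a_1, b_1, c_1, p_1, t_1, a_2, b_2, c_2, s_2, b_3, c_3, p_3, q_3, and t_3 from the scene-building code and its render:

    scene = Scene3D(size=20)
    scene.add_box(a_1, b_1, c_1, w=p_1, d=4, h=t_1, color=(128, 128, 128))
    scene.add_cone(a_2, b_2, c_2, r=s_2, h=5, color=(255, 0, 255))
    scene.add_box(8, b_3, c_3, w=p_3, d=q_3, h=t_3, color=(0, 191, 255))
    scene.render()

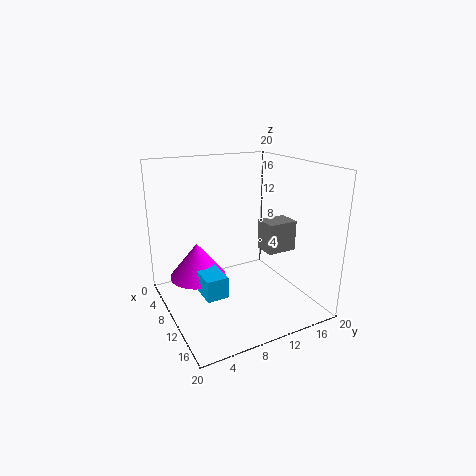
a_1 = 12; b_1 = 12; c_1 = 9; p_1 = 3; t_1 = 4; a_2 = 7; b_2 = 5; c_2 = 4; s_2 = 4; b_3 = 4; c_3 = 3; p_3 = 5; q_3 = 3; t_3 = 3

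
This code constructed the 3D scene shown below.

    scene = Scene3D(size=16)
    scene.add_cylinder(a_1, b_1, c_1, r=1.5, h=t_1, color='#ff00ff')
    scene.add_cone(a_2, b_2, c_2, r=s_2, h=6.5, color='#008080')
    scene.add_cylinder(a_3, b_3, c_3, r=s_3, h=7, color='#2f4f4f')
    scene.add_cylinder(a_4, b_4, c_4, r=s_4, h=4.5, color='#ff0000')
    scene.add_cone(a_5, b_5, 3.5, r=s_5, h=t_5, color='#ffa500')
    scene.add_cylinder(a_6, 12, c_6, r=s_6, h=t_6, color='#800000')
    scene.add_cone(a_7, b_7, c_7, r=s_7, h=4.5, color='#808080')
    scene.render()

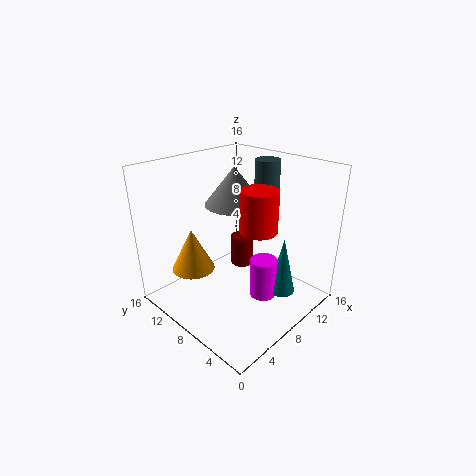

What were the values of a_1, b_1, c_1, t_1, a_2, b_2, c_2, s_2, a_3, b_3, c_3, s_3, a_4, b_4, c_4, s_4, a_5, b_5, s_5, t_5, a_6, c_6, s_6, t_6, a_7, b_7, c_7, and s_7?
a_1 = 9; b_1 = 5; c_1 = 1.5; t_1 = 4.5; a_2 = 10.5; b_2 = 3.5; c_2 = 2; s_2 = 1.5; a_3 = 14; b_3 = 9; c_3 = 8.5; s_3 = 1.5; a_4 = 8.5; b_4 = 5.5; c_4 = 9.5; s_4 = 2; a_5 = 5; b_5 = 12.5; s_5 = 2.5; t_5 = 5; a_6 = 13; c_6 = 1; s_6 = 1.5; t_6 = 4; a_7 = 10.5; b_7 = 11; c_7 = 10.5; s_7 = 3.5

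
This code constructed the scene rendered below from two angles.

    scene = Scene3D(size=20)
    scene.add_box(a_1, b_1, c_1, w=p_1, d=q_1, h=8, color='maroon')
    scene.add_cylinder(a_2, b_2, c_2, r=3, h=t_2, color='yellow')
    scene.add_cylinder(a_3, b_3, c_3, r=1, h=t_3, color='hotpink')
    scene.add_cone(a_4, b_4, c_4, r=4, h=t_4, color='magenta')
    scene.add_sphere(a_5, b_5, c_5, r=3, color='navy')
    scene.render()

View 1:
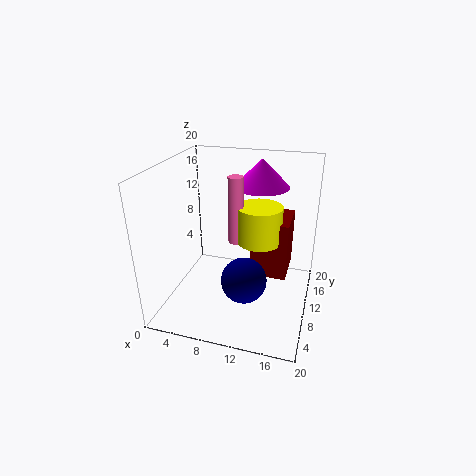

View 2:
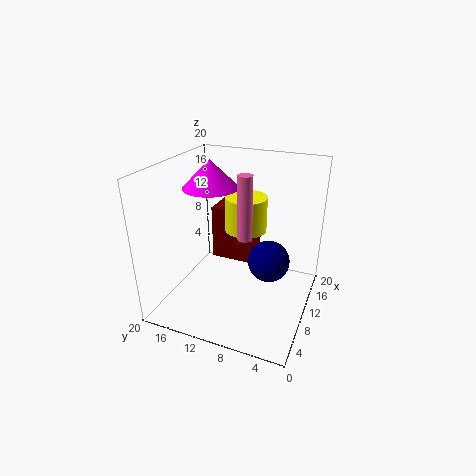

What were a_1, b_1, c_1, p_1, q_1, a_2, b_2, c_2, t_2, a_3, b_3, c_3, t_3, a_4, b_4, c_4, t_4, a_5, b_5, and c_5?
a_1 = 12; b_1 = 9; c_1 = 5; p_1 = 5; q_1 = 6; a_2 = 13; b_2 = 10; c_2 = 10; t_2 = 5; a_3 = 10; b_3 = 9; c_3 = 10; t_3 = 9; a_4 = 12; b_4 = 15; c_4 = 16; t_4 = 4; a_5 = 12; b_5 = 6; c_5 = 6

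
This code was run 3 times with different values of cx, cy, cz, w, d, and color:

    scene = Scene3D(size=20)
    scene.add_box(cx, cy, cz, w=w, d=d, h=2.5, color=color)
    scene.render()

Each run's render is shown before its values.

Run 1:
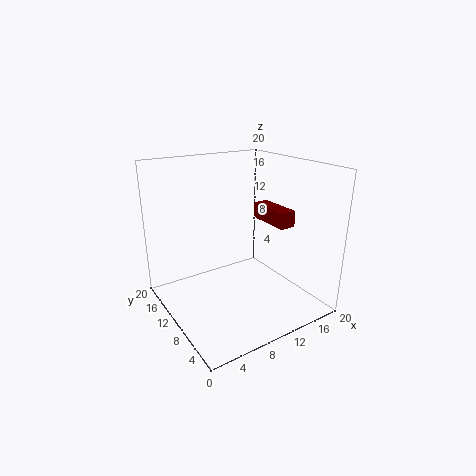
cx = 17, cy = 9, cz = 10, w = 2.5, d = 7, color = 'maroon'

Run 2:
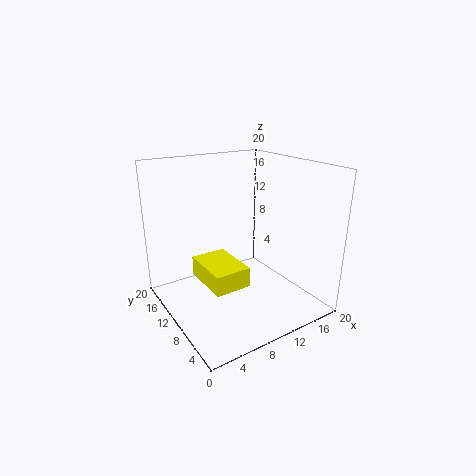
cx = 3, cy = 3.5, cz = 6.5, w = 4.5, d = 6.5, color = 'yellow'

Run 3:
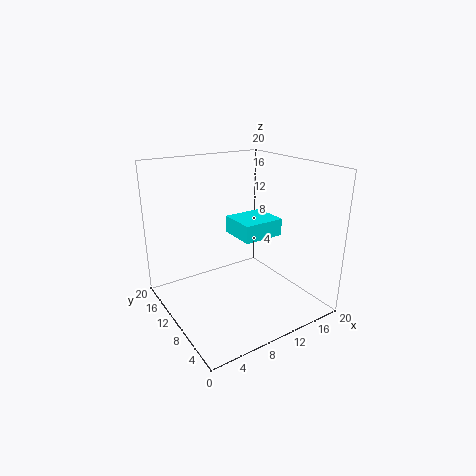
cx = 10.5, cy = 8.5, cz = 9.5, w = 6, d = 5.5, color = 'cyan'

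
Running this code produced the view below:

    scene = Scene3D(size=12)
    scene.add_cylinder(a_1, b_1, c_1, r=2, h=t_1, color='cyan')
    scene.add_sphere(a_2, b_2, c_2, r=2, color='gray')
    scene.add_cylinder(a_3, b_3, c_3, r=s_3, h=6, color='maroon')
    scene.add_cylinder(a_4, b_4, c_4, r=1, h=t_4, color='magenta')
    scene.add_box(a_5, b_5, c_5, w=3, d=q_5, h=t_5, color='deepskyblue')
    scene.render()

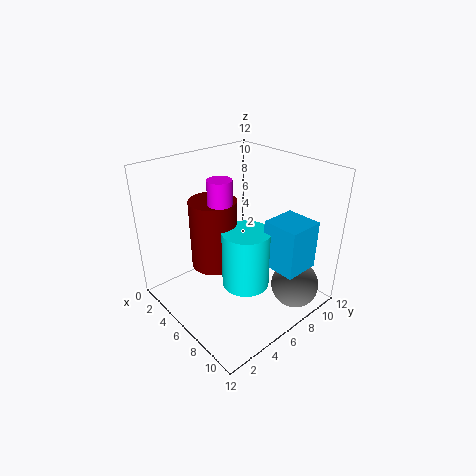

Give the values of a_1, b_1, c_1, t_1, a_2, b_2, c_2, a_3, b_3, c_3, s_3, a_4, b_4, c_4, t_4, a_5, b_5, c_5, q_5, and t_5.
a_1 = 7; b_1 = 6; c_1 = 2; t_1 = 5; a_2 = 10; b_2 = 9; c_2 = 2; a_3 = 4; b_3 = 5; c_3 = 3; s_3 = 2; a_4 = 5; b_4 = 5; c_4 = 5; t_4 = 6; a_5 = 8; b_5 = 7; c_5 = 4; q_5 = 3; t_5 = 4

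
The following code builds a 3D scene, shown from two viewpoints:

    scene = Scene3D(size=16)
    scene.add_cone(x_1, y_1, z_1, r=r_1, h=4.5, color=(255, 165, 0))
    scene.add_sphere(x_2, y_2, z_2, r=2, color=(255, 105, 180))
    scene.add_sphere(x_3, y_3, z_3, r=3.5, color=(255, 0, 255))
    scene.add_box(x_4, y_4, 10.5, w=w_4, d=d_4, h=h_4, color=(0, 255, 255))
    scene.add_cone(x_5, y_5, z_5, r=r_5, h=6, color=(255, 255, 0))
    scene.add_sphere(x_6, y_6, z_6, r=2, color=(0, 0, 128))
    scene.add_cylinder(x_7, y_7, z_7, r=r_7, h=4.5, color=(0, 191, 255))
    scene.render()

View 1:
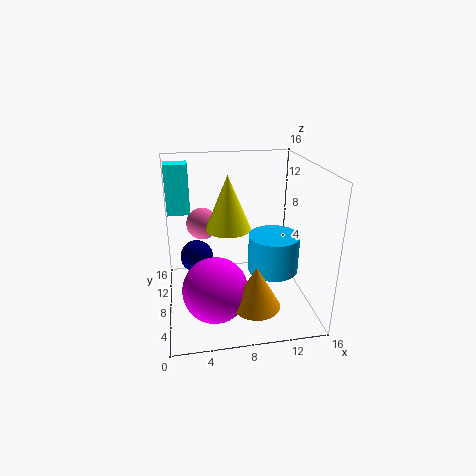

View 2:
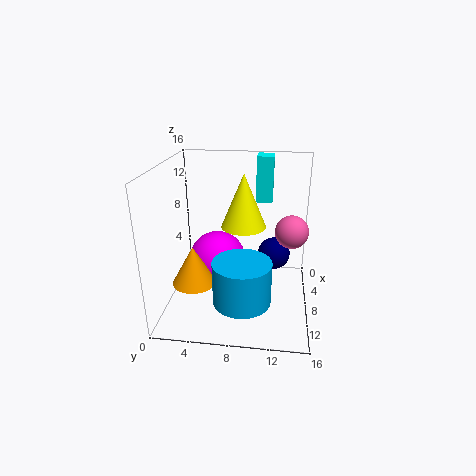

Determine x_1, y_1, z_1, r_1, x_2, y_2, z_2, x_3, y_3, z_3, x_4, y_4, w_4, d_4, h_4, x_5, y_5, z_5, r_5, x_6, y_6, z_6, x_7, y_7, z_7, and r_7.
x_1 = 9; y_1 = 3; z_1 = 2.5; r_1 = 2.5; x_2 = 4.5; y_2 = 14; z_2 = 7.5; x_3 = 5; y_3 = 5; z_3 = 3.5; x_4 = 0.5; y_4 = 9.5; w_4 = 2.5; d_4 = 2; h_4 = 5.5; x_5 = 7; y_5 = 8.5; z_5 = 9; r_5 = 2.5; x_6 = 3.5; y_6 = 12; z_6 = 4; x_7 = 12.5; y_7 = 9; z_7 = 3; r_7 = 3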